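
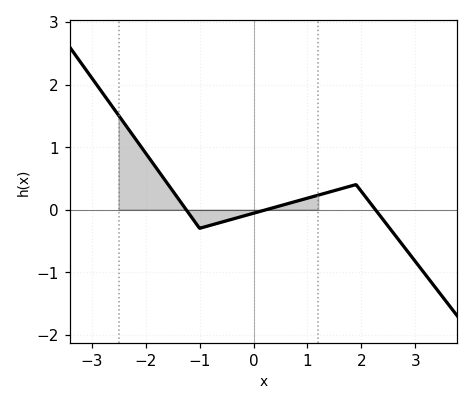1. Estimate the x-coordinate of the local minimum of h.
-1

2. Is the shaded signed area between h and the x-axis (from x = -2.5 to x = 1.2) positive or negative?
positive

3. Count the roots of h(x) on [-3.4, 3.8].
3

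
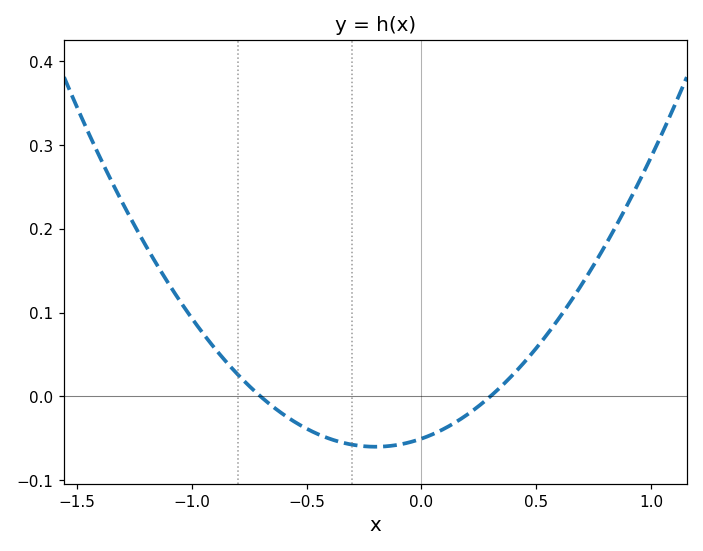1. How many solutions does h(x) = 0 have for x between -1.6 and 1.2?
2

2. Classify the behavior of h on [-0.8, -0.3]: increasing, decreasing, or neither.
decreasing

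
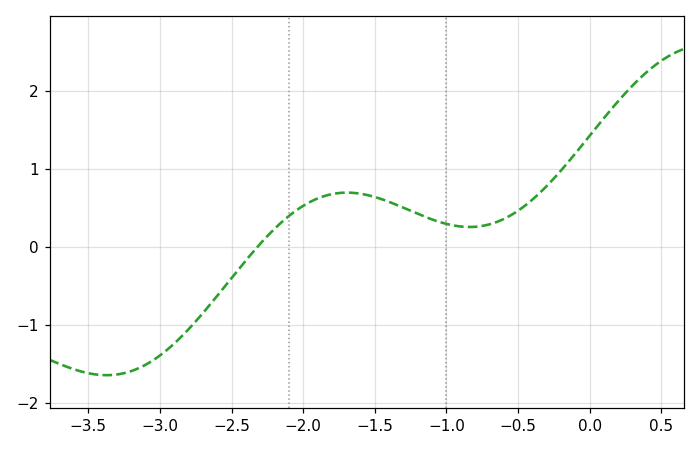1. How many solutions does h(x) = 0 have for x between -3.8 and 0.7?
1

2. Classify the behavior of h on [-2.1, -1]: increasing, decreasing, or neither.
neither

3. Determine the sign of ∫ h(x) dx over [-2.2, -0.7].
positive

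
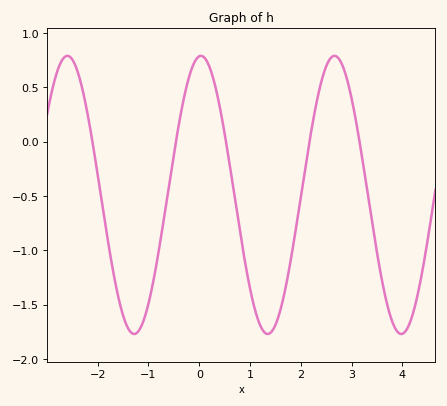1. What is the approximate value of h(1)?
-1.35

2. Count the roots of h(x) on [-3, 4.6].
5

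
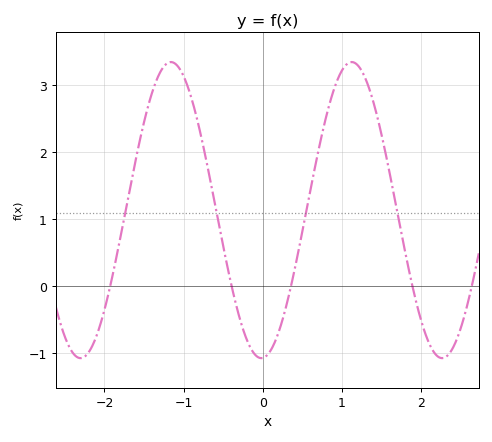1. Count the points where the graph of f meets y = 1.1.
4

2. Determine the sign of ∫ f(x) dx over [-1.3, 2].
positive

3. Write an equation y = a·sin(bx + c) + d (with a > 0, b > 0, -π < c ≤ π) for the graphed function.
y = 2.21sin(2.75x - 1.52) + 1.14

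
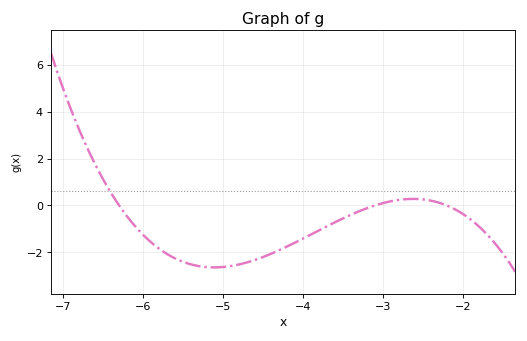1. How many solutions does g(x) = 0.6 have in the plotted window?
1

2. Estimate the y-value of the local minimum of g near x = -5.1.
-2.6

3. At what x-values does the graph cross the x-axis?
-6.3, -3.1, -2.2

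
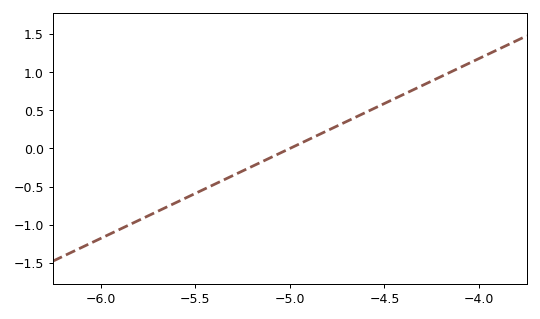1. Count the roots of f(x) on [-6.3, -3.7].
1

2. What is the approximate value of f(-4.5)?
0.59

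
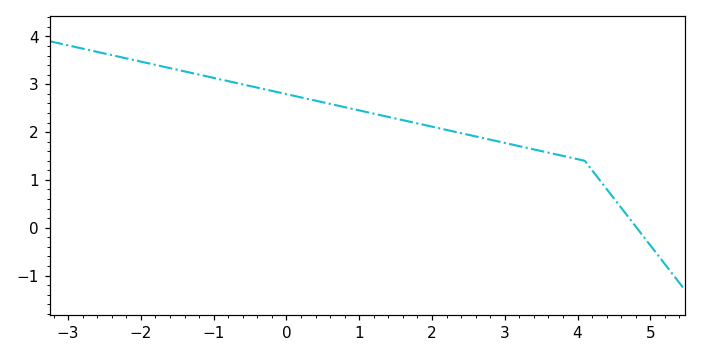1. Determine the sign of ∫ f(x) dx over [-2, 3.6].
positive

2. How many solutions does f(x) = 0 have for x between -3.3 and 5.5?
1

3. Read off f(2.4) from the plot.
1.98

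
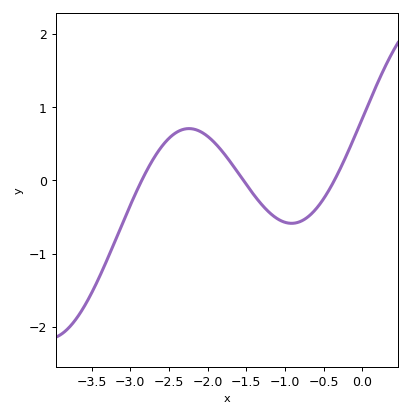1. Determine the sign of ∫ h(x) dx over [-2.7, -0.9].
positive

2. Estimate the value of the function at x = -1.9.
0.503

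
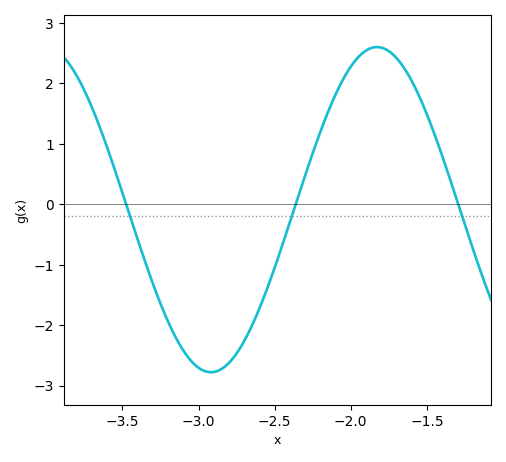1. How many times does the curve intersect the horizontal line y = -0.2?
3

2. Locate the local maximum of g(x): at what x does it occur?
-1.83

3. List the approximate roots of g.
-3.48, -2.36, -1.29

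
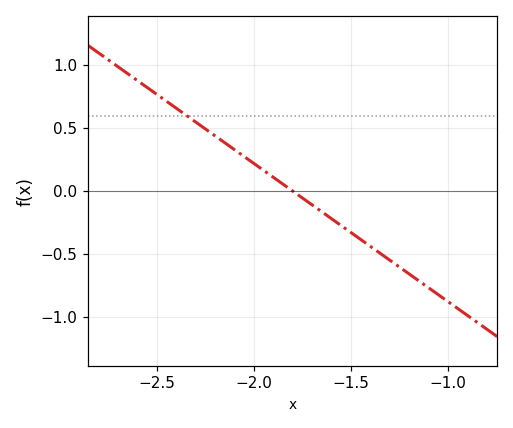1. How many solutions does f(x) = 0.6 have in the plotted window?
1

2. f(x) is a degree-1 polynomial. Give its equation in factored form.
y = -1.1(x + 1.8)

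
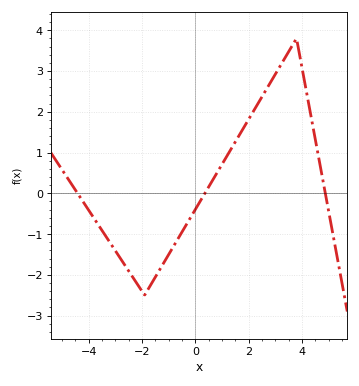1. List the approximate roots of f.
-4.42, 0.362, 4.88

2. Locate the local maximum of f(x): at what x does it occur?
3.8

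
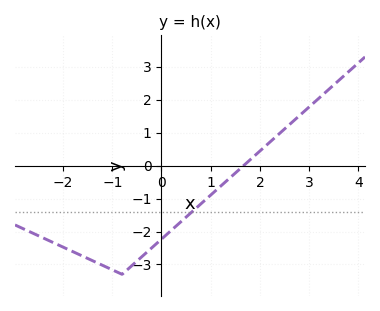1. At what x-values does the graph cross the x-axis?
1.7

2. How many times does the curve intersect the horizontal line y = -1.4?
1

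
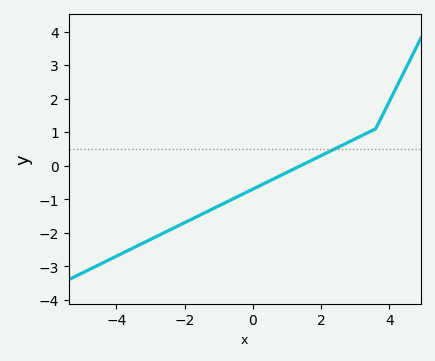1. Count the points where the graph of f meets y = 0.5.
1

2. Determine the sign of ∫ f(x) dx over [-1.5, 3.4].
negative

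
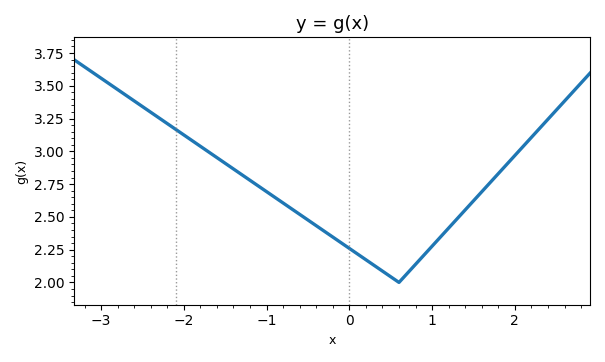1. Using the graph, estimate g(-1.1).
2.74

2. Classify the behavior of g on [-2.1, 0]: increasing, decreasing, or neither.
decreasing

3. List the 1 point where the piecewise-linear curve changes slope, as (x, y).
(0.6, 2)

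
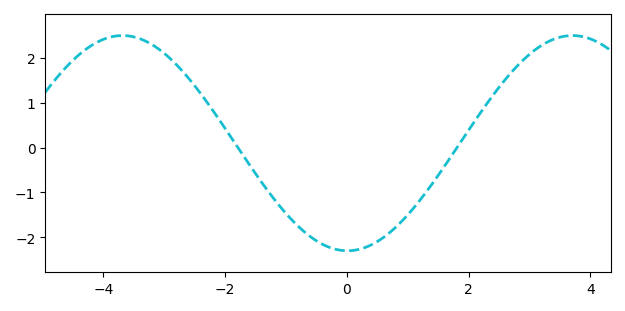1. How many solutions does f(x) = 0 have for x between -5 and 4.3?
2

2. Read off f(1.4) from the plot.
-0.812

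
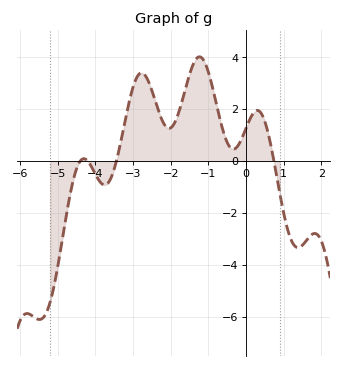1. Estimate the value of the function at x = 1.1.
-2.6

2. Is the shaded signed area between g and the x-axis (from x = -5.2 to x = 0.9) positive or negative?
positive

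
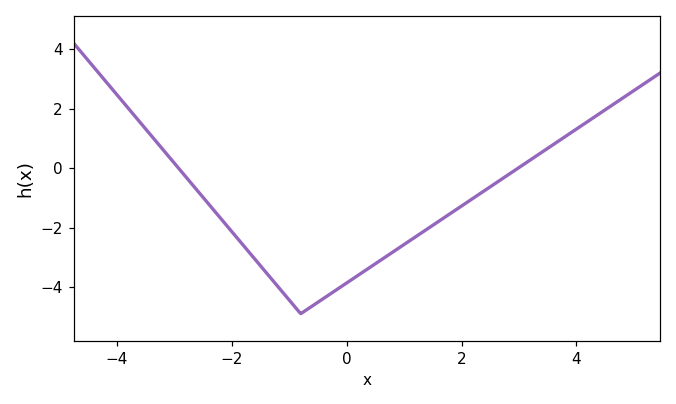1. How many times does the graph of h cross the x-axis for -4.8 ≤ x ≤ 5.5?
2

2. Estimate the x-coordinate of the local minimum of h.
-0.801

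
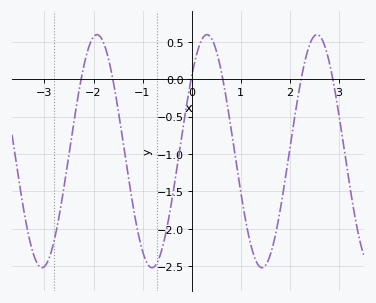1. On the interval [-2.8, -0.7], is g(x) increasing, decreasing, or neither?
neither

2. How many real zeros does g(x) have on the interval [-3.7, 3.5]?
6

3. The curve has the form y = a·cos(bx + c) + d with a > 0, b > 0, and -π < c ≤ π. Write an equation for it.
y = 1.56cos(2.8x - 0.882) - 0.96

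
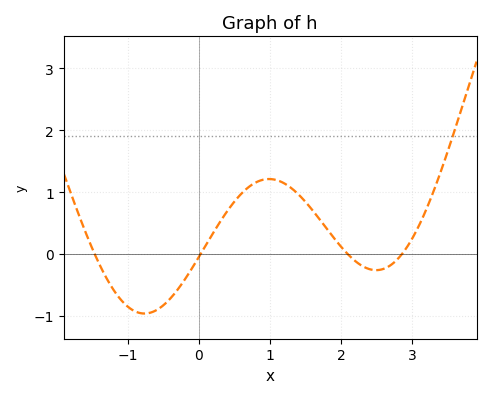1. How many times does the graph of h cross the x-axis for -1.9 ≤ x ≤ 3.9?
4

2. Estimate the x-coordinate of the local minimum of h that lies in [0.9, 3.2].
2.49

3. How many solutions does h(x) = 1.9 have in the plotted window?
1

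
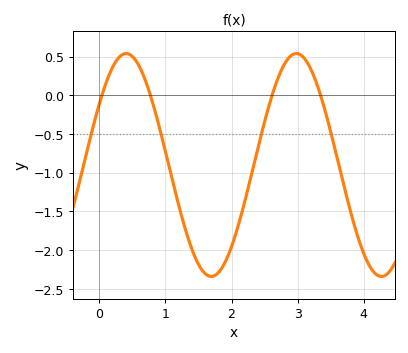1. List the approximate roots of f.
0.038, 0.772, 2.61, 3.35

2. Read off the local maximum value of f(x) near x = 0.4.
0.54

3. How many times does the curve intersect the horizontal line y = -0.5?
4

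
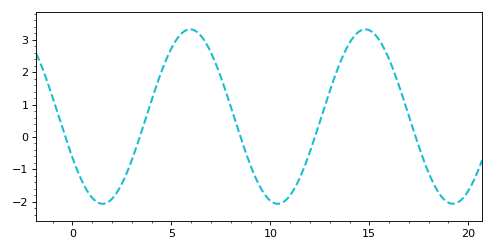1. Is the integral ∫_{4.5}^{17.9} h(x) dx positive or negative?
positive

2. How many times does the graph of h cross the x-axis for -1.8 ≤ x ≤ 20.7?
5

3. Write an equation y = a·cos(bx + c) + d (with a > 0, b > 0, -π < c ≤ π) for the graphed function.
y = 2.69cos(0.71x + 2.1) + 0.63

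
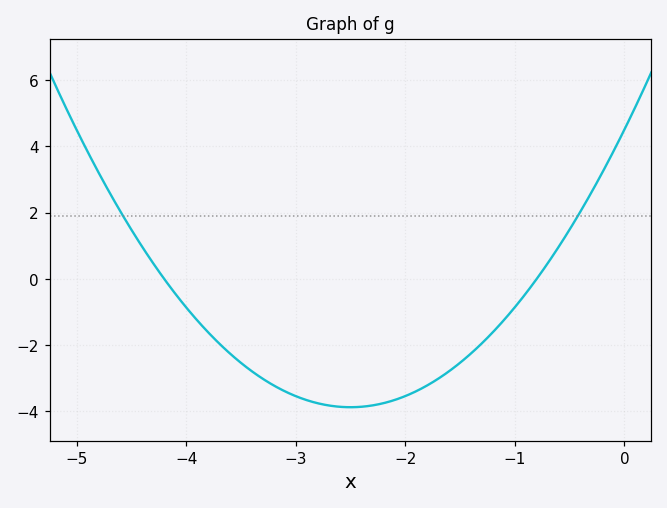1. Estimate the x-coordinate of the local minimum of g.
-2.5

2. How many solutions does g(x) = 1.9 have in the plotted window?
2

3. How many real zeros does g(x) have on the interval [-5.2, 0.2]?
2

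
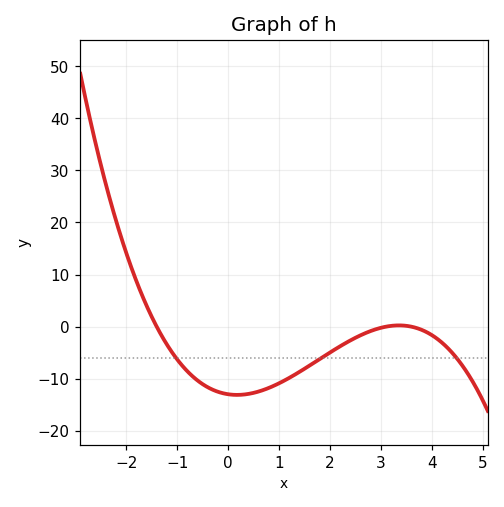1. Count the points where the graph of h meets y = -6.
3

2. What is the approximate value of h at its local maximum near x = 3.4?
0.247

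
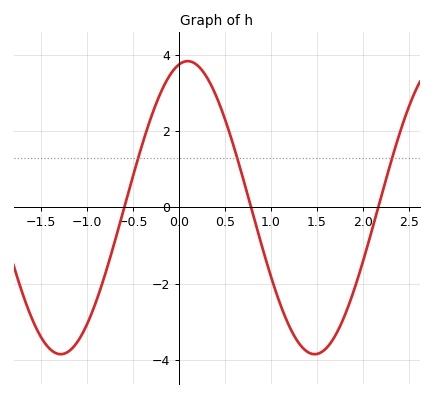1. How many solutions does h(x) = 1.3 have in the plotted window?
3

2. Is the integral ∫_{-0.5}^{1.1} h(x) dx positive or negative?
positive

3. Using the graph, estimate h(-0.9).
-2.4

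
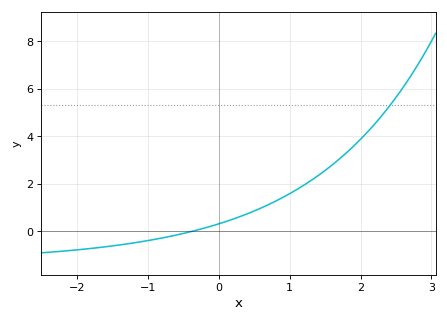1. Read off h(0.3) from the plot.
0.616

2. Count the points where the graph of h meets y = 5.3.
1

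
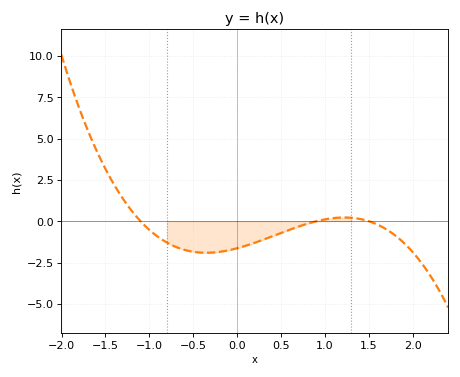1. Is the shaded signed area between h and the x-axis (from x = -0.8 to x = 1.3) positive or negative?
negative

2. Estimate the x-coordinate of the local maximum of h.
1.22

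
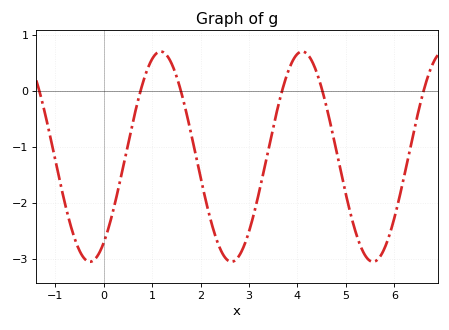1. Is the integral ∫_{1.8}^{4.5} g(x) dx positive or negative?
negative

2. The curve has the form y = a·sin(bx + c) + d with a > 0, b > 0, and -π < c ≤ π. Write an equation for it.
y = 1.88sin(2.15x - 0.96) - 1.17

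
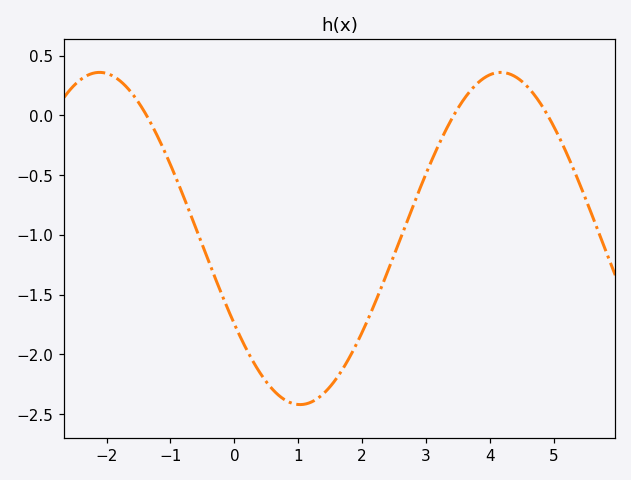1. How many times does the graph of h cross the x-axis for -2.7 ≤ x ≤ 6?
3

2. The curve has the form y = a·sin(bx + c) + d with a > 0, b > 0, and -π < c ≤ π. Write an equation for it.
y = 1.39sin(1x - 2.6) - 1.03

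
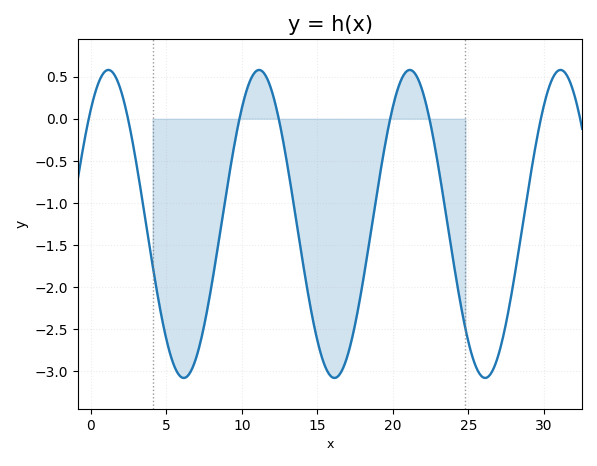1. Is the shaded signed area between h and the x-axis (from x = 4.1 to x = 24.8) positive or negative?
negative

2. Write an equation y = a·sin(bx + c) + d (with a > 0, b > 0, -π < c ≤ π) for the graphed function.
y = 1.83sin(0.63x + 0.83) - 1.25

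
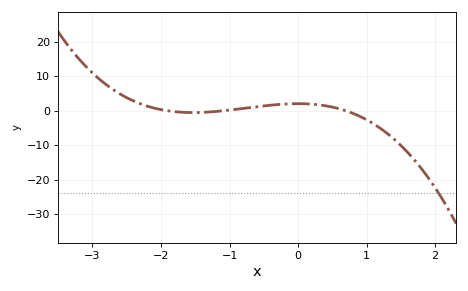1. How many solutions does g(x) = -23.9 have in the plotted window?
1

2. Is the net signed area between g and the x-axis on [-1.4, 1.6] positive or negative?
negative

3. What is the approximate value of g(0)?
2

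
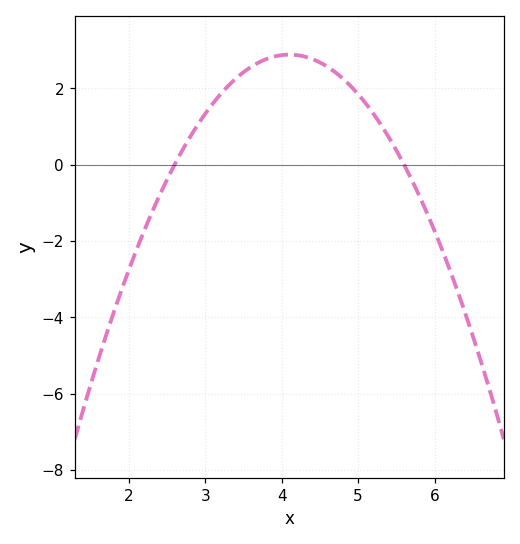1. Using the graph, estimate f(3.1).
1.6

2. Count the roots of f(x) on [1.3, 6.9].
2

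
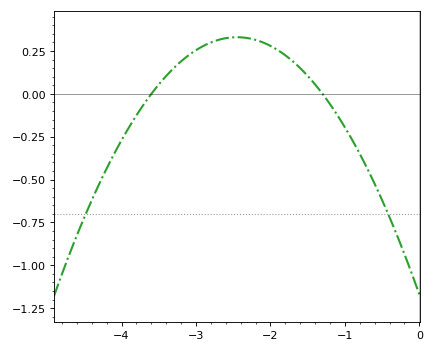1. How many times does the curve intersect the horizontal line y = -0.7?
2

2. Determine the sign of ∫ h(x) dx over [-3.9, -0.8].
positive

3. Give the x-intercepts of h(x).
-3.6, -1.3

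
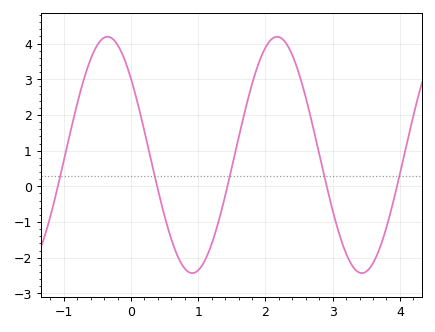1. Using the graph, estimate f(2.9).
0.098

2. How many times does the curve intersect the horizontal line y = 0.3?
5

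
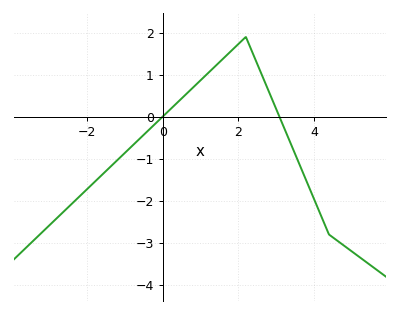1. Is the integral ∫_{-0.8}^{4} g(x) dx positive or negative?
positive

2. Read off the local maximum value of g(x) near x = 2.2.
1.9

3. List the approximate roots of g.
-0.006, 3.09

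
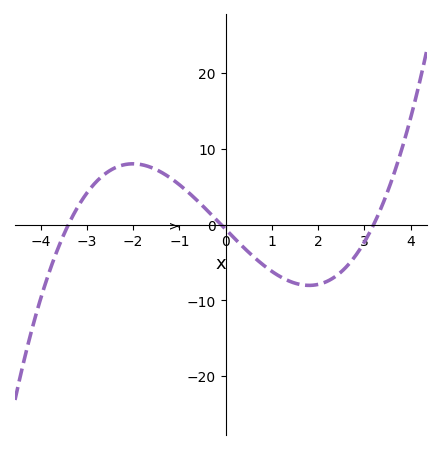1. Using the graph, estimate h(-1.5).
7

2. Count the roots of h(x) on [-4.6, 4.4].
3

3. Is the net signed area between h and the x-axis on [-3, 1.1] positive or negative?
positive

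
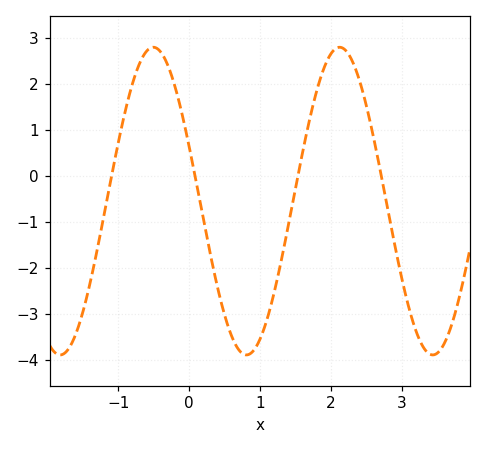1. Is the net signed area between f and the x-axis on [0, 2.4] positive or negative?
negative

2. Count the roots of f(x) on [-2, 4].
4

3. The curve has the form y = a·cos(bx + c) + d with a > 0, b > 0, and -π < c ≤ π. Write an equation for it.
y = 3.34cos(2.39x + 1.21) - 0.55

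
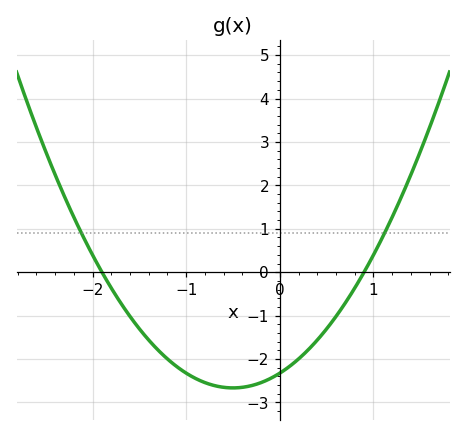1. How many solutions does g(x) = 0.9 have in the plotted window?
2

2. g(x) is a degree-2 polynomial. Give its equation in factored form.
y = 1.36(x + 1.9)(x - 0.9)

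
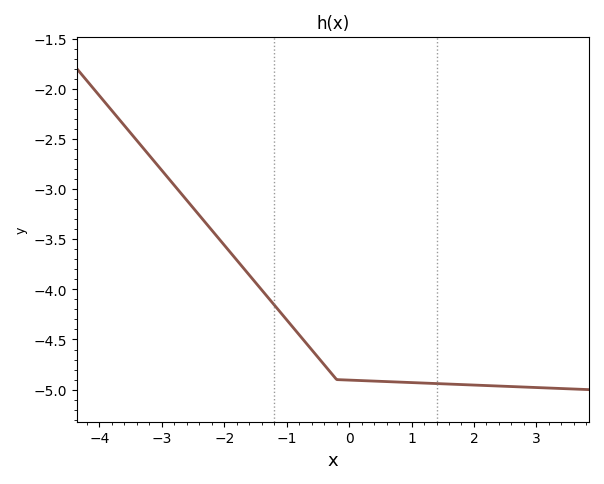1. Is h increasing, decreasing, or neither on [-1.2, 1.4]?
decreasing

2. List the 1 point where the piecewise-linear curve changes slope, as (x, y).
(-0.2, -4.9)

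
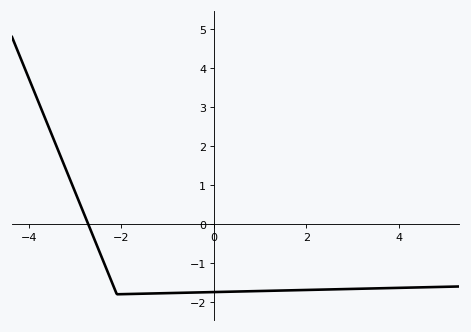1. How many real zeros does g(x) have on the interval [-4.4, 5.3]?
1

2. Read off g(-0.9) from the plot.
-1.77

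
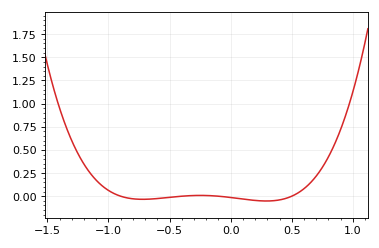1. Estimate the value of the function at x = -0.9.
0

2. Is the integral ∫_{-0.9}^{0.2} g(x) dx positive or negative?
negative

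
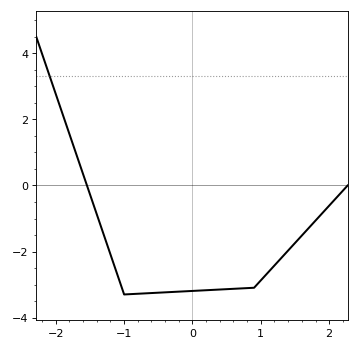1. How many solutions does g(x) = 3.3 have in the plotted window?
1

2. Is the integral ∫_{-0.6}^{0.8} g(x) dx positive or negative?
negative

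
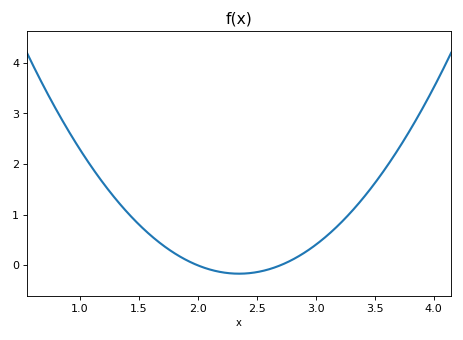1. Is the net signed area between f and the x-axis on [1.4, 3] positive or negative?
positive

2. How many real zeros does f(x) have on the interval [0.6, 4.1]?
2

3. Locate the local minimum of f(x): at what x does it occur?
2.35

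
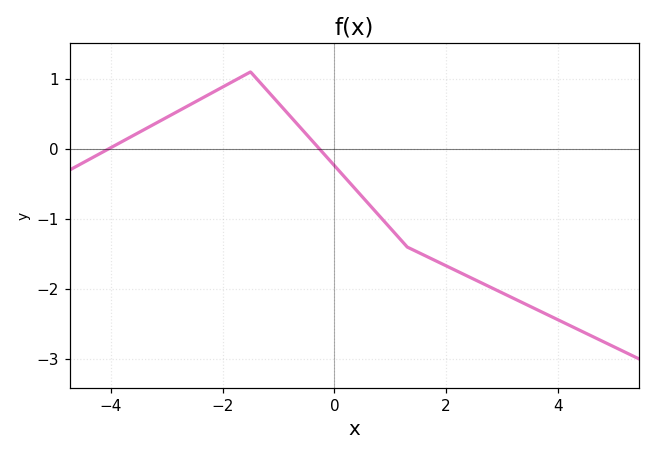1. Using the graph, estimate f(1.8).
-1.6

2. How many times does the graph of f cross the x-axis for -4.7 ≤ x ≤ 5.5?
2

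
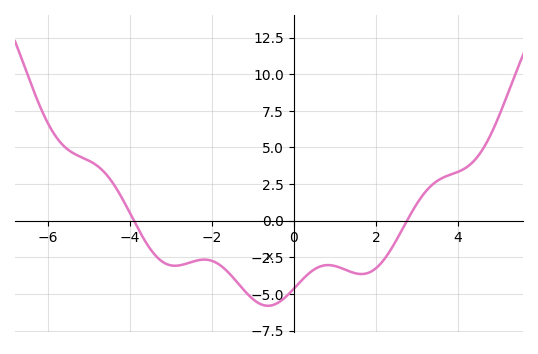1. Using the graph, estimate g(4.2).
3.62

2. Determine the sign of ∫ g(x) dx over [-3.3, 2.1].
negative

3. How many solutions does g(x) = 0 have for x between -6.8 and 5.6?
2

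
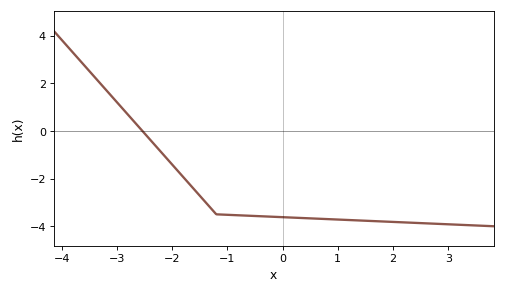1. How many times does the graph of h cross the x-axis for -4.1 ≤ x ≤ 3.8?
1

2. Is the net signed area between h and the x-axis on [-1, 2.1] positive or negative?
negative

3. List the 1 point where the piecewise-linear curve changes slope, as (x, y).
(-1.2, -3.5)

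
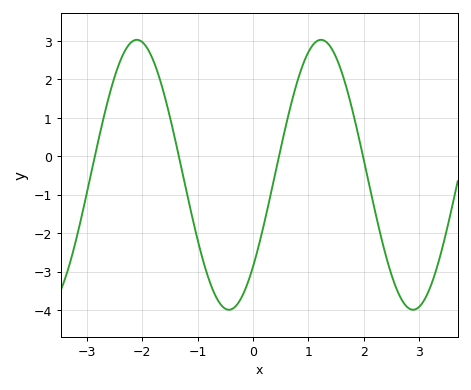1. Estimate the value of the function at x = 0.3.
-1.1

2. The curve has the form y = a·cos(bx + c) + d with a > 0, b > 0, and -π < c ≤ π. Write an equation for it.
y = 3.51cos(1.9x - 2.3) - 0.48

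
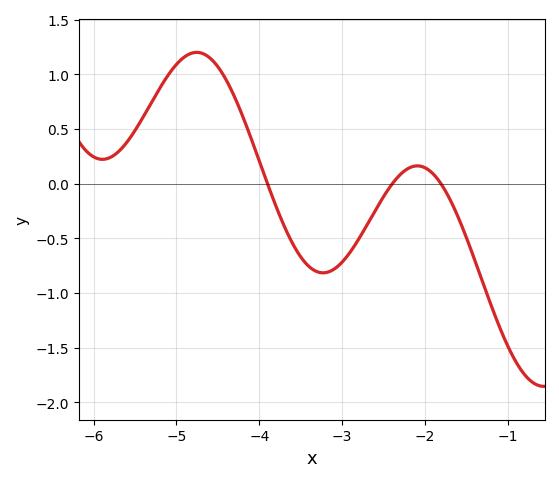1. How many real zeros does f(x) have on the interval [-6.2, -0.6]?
3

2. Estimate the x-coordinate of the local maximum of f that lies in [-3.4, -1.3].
-2.1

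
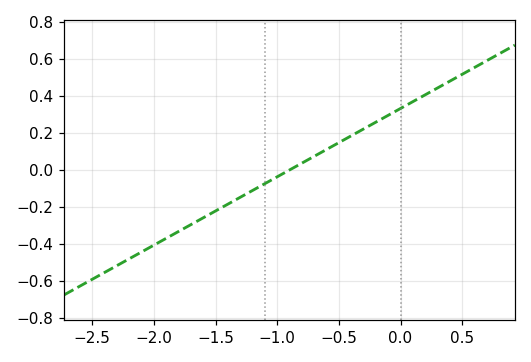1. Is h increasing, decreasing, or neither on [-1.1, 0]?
increasing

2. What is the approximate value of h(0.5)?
0.52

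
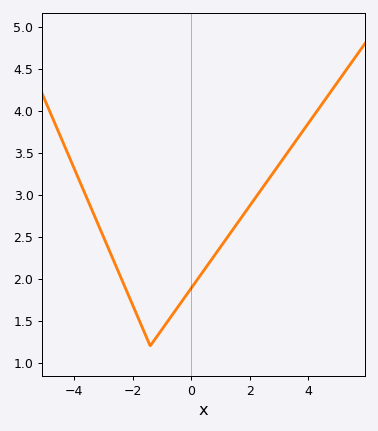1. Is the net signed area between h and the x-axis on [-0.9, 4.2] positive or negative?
positive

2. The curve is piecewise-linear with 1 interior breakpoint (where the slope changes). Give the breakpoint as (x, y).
(-1.4, 1.2)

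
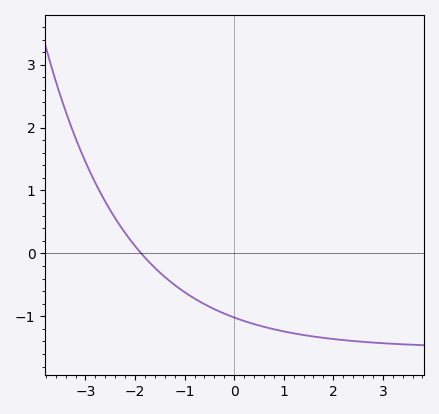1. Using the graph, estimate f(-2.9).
1.28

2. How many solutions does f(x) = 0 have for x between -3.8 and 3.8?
1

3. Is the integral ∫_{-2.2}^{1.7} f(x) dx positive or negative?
negative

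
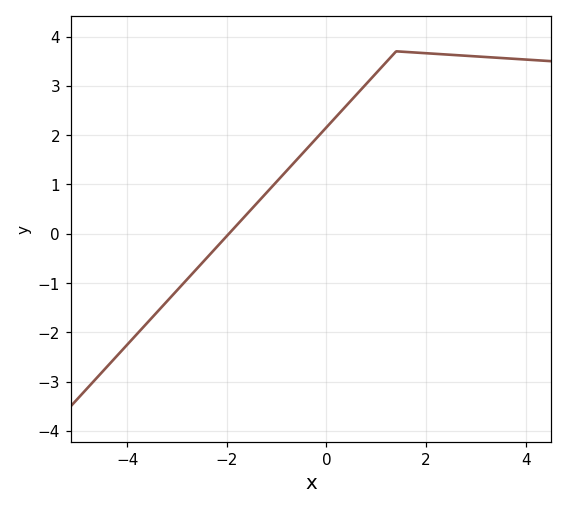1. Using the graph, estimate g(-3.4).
-1.59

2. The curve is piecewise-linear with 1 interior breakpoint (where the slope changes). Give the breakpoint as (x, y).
(1.4, 3.7)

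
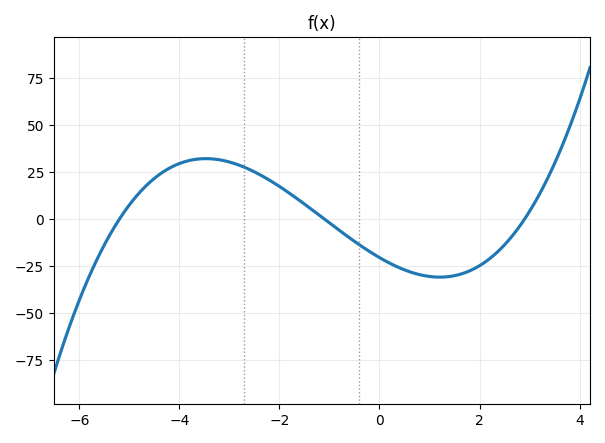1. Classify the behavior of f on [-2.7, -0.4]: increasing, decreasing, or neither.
decreasing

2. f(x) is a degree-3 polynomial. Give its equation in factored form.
y = 1.23(x + 5.2)(x + 1.1)(x - 2.9)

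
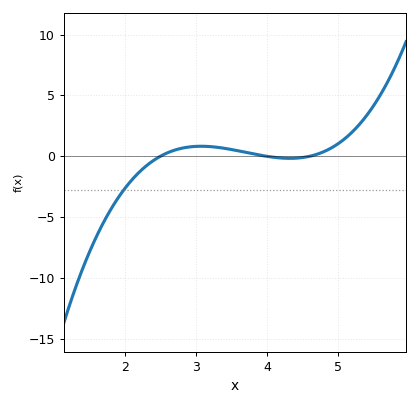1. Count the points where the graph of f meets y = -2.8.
1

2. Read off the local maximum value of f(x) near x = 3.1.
1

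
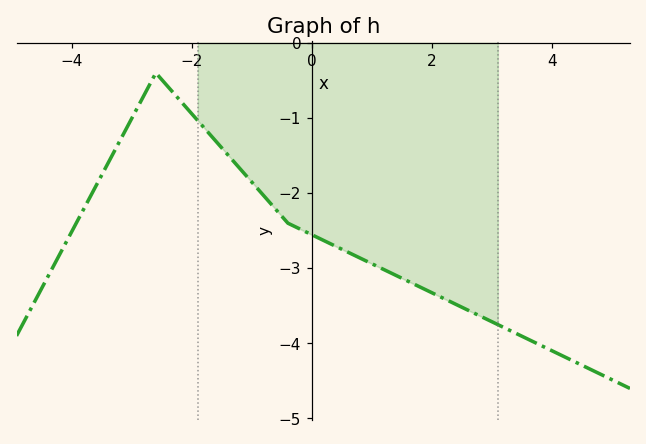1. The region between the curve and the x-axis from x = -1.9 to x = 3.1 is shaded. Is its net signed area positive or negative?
negative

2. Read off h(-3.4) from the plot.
-1.6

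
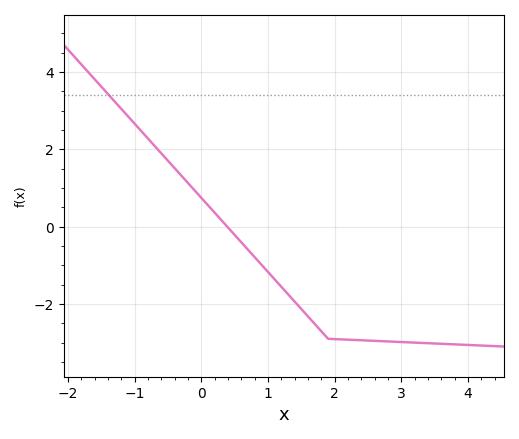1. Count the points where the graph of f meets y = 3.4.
1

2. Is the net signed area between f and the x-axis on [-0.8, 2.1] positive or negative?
negative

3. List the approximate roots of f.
0.387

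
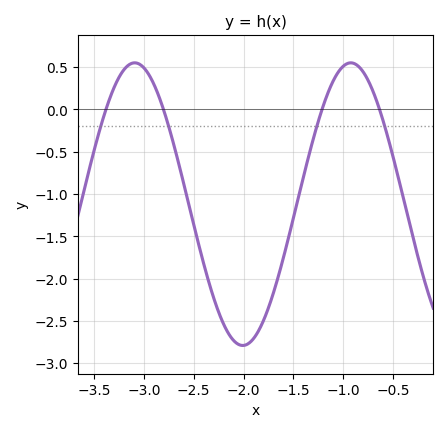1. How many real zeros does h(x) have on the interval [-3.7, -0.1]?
4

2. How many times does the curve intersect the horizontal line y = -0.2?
4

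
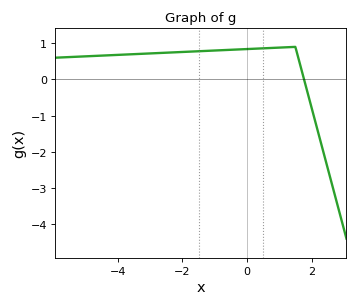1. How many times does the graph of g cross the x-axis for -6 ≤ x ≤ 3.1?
1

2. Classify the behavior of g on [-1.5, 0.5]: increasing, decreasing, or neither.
increasing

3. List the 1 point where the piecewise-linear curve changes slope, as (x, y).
(1.5, 0.9)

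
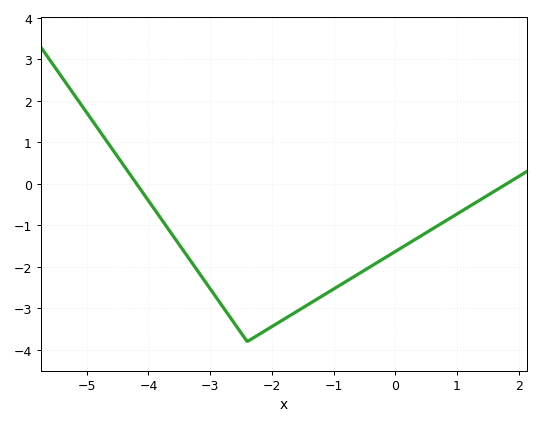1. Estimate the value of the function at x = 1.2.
-0.5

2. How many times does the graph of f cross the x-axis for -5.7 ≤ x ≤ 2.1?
2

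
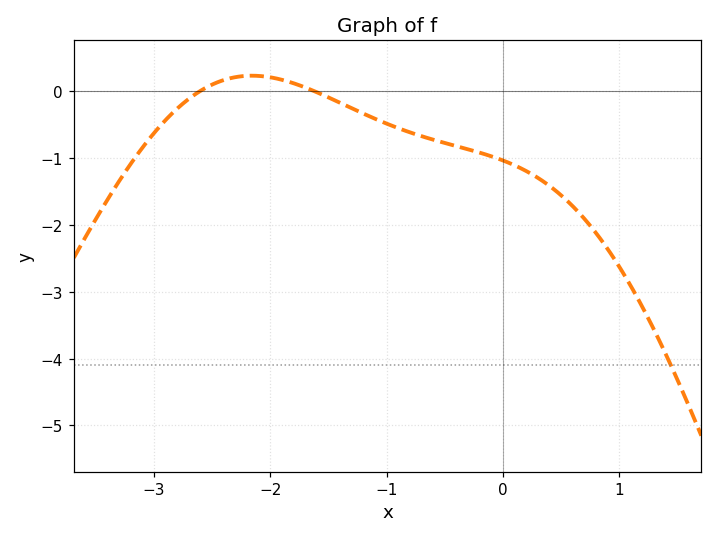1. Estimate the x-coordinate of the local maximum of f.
-2.2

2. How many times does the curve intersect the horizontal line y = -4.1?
1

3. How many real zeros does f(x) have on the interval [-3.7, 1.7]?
2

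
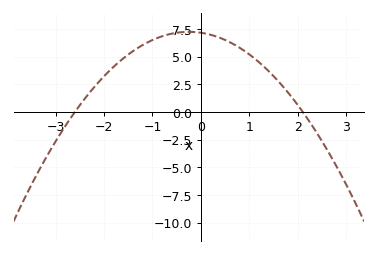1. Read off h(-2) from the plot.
3.2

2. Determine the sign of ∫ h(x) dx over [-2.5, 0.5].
positive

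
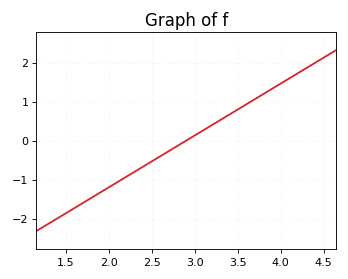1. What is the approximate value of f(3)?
0.1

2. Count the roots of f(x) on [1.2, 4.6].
1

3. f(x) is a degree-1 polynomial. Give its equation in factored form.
y = 1.33(x - 2.9)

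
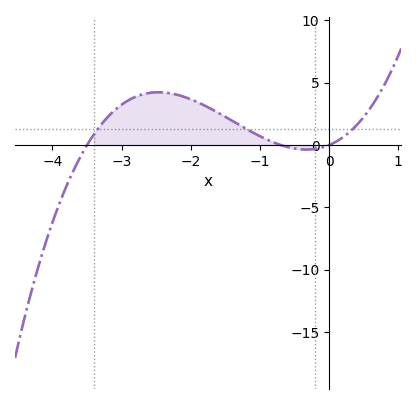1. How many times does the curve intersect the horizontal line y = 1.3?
3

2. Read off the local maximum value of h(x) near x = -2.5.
4.23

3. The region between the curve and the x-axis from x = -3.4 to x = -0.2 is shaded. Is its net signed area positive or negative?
positive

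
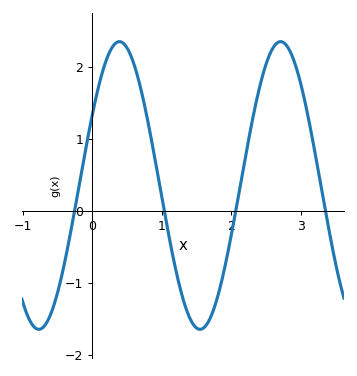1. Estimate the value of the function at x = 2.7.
2.3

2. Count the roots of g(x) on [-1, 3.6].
4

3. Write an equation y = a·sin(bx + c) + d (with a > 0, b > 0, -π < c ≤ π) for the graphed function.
y = 2sin(2.7x + 0.51) + 0.35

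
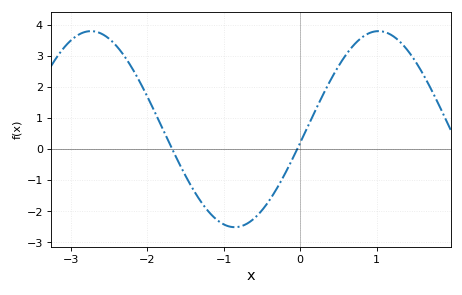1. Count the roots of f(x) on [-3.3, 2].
2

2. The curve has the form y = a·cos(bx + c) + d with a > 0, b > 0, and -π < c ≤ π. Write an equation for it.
y = 3.16cos(1.7x - 1.7) + 0.64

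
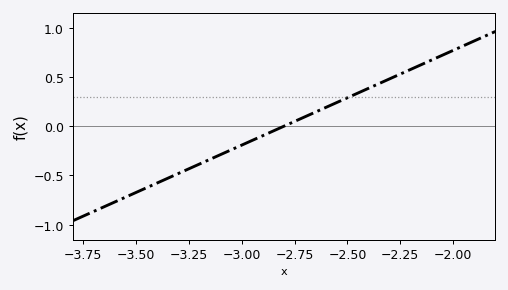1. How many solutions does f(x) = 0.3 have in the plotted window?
1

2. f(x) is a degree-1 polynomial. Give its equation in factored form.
y = 0.96(x + 2.8)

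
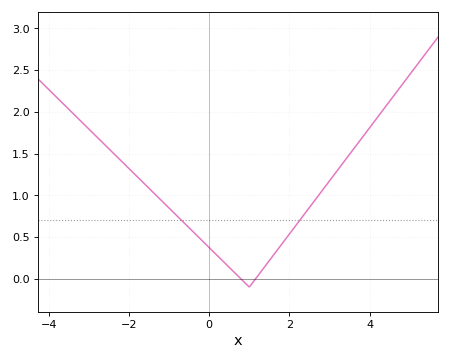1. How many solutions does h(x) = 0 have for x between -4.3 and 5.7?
2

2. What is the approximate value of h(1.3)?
0.1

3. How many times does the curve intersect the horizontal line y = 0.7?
2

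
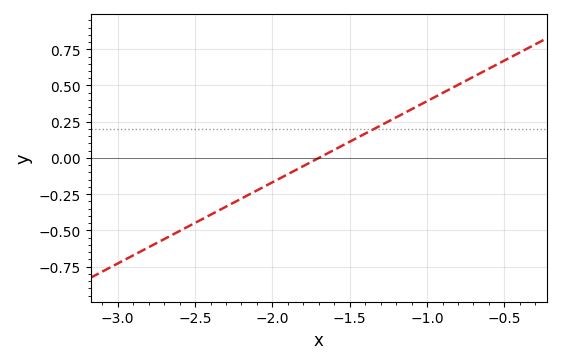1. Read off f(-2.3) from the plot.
-0.336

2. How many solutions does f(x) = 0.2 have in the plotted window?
1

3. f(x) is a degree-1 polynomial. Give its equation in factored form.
y = 0.56(x + 1.7)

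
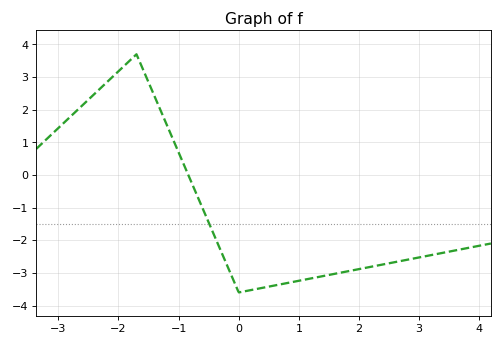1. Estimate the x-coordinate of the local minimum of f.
0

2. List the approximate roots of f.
-0.8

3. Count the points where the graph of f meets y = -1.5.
1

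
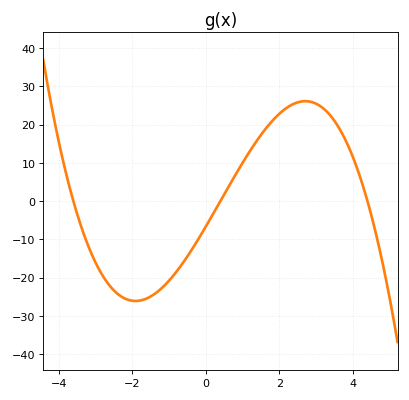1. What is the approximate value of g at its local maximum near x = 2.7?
26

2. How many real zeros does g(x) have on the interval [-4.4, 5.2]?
3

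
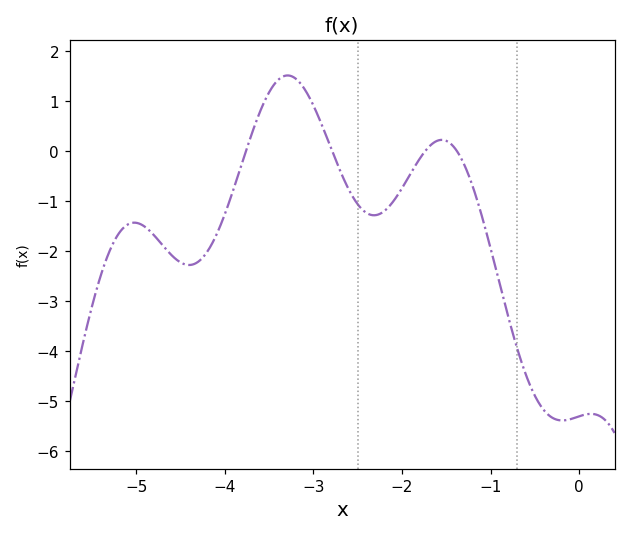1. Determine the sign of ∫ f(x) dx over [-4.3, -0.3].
negative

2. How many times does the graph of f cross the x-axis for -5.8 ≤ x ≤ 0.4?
4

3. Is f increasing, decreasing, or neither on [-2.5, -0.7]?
neither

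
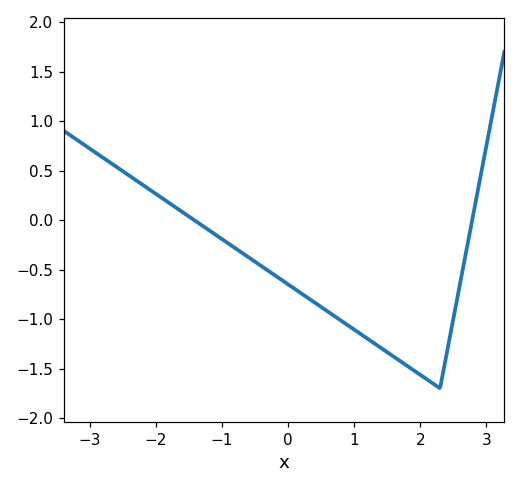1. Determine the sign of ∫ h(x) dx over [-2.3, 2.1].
negative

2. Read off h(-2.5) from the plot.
0.5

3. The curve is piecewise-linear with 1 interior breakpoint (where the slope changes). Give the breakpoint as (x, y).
(2.3, -1.7)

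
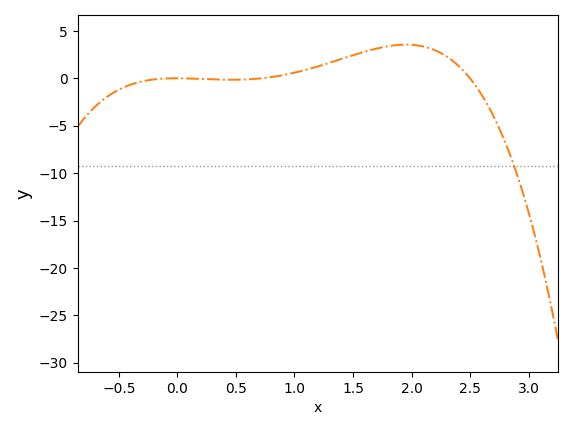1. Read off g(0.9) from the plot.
0.351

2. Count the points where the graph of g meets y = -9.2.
1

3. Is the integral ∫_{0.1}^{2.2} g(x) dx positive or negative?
positive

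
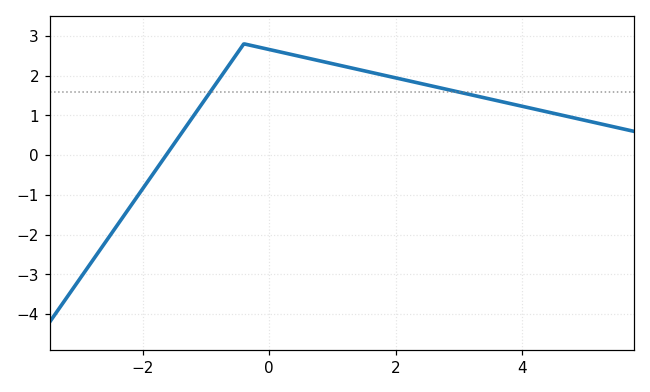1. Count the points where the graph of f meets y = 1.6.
2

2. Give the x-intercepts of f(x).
-1.63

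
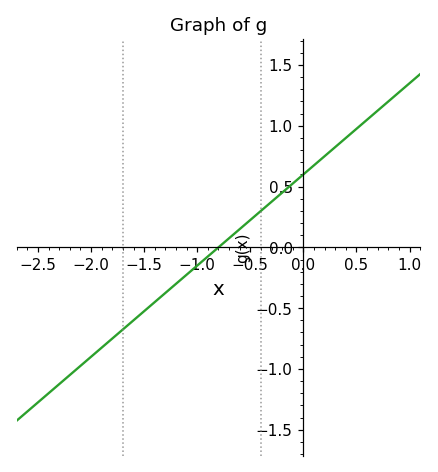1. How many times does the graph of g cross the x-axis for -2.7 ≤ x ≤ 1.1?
1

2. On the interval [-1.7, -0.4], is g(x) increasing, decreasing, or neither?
increasing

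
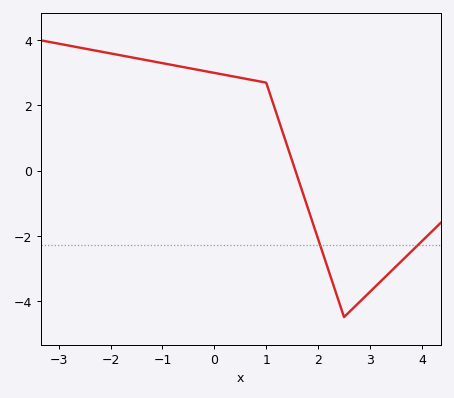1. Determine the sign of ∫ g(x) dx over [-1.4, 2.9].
positive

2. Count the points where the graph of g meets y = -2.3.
2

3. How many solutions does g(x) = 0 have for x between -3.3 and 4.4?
1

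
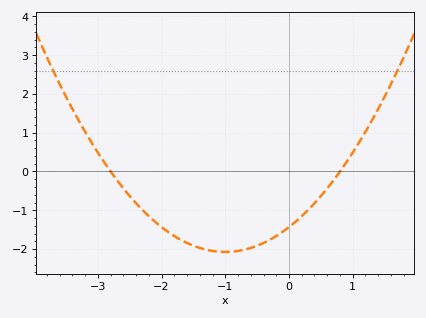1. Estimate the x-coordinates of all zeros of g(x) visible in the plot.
-2.8, 0.8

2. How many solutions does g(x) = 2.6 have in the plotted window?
2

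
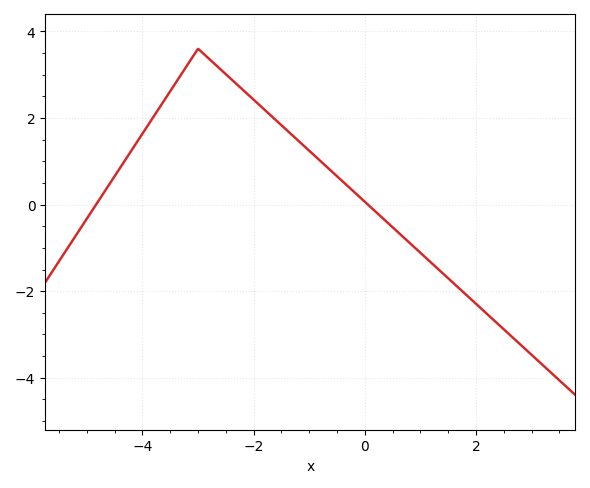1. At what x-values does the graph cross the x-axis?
-4.83, 0.055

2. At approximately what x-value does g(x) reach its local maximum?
-3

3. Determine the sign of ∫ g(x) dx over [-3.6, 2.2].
positive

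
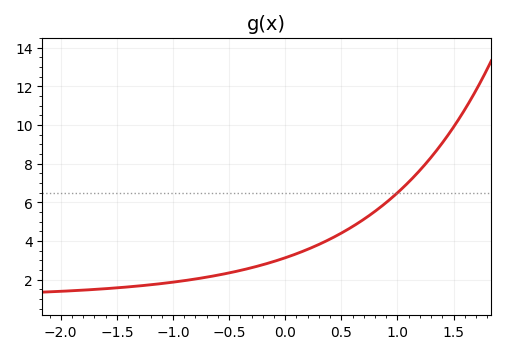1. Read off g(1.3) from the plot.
8.4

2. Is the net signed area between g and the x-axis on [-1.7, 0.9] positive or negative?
positive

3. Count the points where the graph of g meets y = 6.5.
1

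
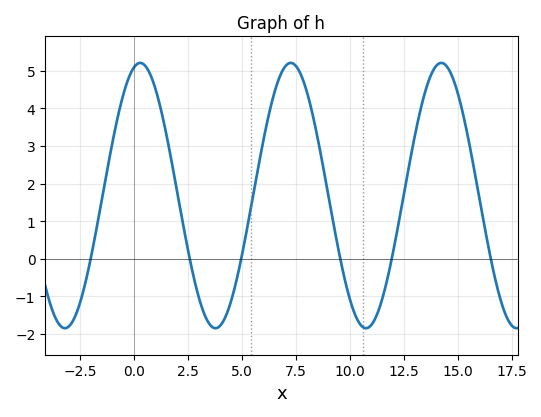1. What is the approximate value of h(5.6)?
1.96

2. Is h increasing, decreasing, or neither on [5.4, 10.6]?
neither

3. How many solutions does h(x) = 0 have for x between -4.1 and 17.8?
6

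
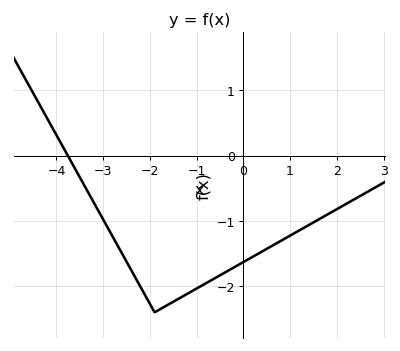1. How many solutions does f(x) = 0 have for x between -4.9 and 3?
1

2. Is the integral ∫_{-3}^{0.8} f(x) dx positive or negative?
negative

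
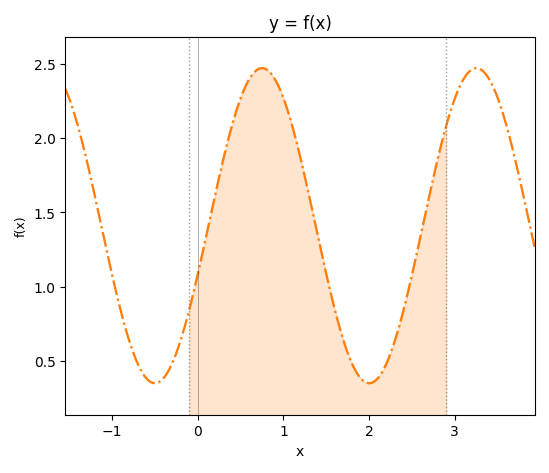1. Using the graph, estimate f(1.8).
0.483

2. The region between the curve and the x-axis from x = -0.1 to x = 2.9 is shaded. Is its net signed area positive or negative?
positive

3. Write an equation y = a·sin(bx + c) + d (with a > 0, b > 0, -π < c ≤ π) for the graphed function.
y = 1.06sin(2.51x - 0.312) + 1.41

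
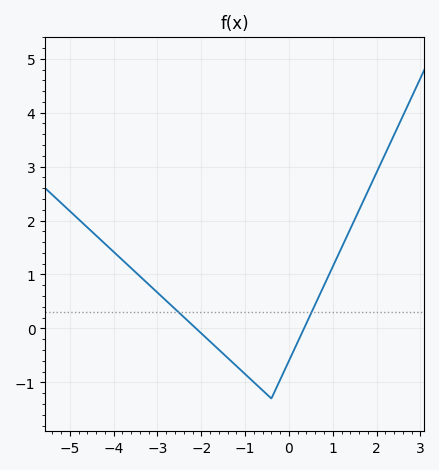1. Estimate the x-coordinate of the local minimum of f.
-0.399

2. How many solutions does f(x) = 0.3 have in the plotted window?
2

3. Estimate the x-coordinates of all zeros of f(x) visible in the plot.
-2.12, 0.344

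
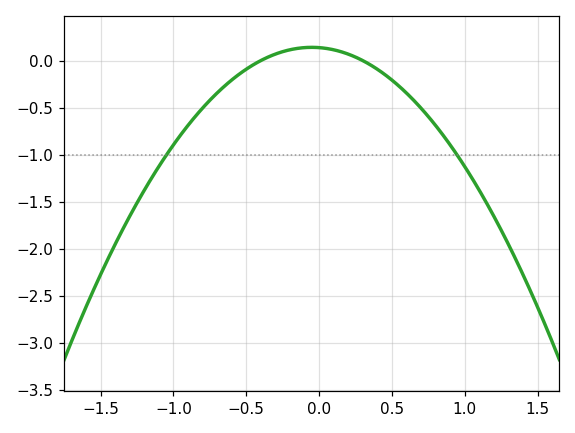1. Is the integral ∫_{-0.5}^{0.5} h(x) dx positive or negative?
positive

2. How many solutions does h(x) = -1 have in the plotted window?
2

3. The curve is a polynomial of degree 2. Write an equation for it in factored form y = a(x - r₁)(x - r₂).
y = -1.15(x + 0.4)(x - 0.3)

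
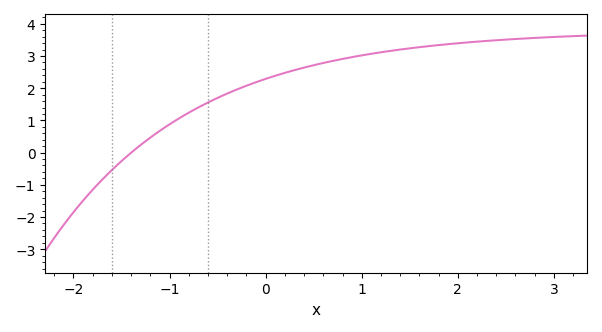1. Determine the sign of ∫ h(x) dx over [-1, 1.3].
positive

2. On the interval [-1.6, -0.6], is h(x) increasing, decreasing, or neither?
increasing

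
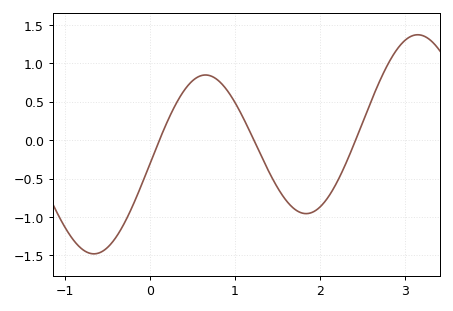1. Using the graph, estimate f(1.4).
-0.4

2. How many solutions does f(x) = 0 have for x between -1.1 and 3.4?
3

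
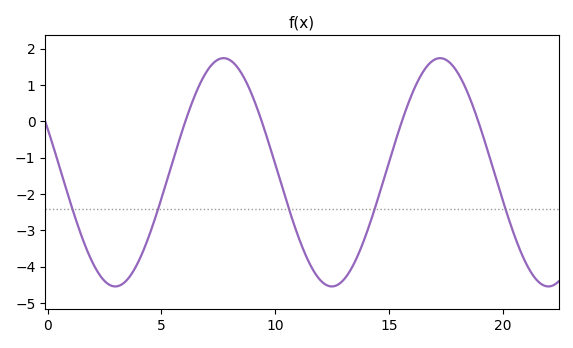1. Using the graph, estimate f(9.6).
-0.364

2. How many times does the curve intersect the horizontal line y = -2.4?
5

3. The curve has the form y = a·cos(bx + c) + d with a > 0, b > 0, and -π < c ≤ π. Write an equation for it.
y = 3.14cos(0.66x + 1.18) - 1.4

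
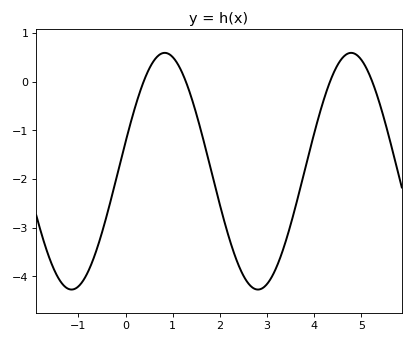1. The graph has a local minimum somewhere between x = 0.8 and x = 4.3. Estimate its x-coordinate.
2.81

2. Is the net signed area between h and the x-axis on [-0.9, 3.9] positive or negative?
negative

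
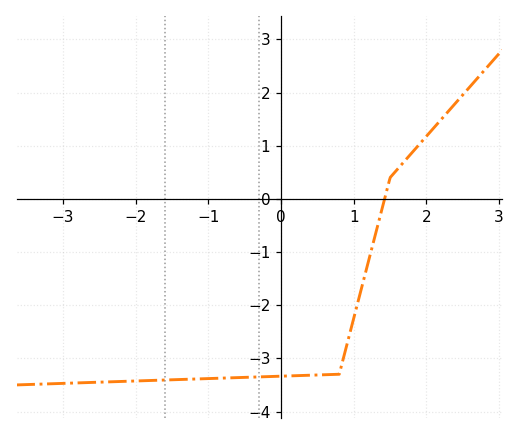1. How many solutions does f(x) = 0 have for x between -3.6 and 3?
1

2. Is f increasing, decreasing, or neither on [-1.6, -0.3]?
increasing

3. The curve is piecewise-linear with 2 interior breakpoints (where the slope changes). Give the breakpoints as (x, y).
(0.8, -3.3); (1.5, 0.4)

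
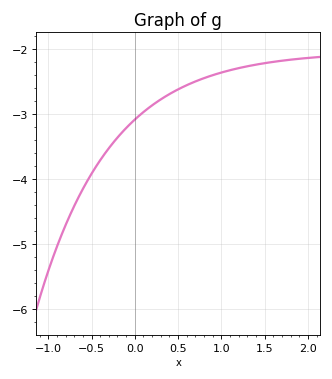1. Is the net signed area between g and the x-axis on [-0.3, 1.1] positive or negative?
negative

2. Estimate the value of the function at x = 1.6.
-2.2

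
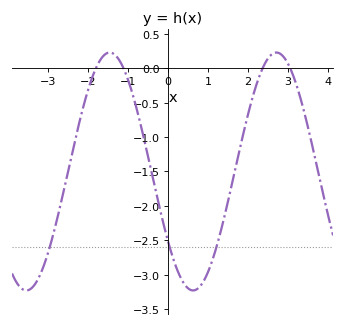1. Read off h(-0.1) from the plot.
-2.3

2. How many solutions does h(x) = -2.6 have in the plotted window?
3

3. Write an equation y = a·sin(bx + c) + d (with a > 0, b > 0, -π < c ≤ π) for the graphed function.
y = 1.73sin(1.5x - 2.5) - 1.5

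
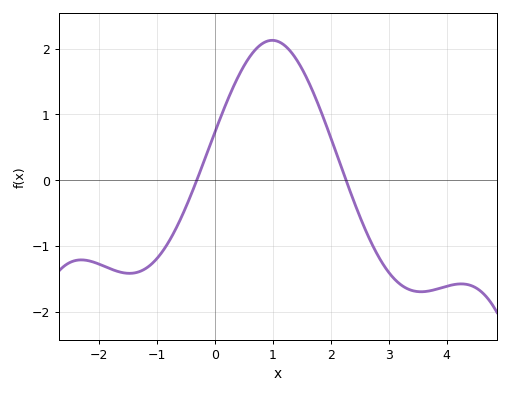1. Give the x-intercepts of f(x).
-0.4, 2.2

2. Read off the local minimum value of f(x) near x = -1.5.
-1.4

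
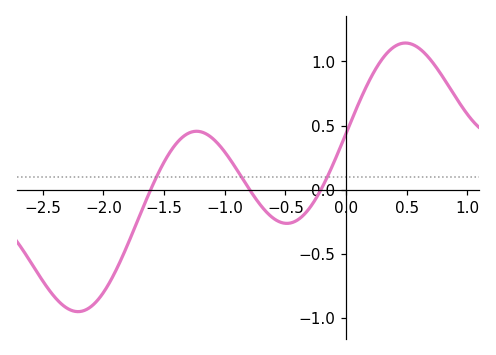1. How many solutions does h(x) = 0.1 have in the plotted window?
3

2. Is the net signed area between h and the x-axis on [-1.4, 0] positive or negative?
positive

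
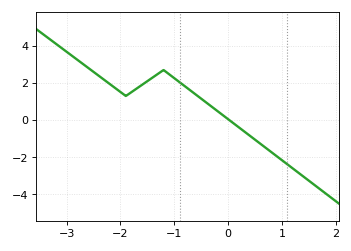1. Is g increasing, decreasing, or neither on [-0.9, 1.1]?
decreasing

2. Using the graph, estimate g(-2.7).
3.03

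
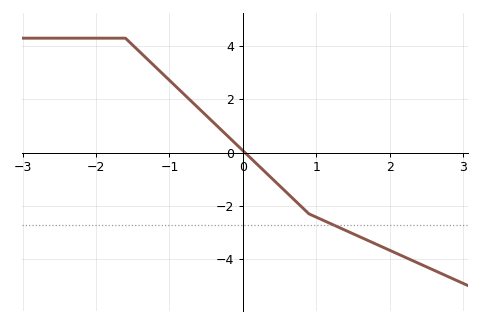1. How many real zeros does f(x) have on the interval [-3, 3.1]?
1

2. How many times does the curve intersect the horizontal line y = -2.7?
1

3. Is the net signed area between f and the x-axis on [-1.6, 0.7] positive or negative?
positive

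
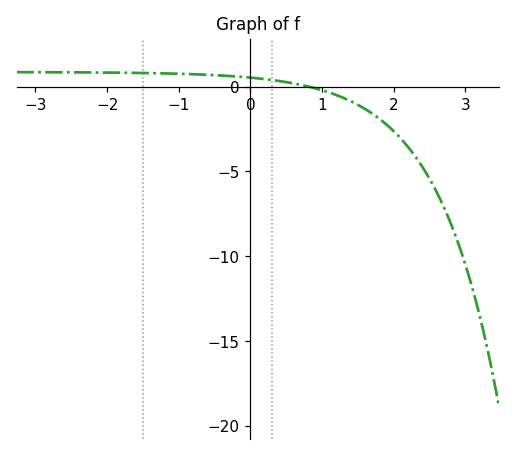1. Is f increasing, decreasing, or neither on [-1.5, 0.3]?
decreasing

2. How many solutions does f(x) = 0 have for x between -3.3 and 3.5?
1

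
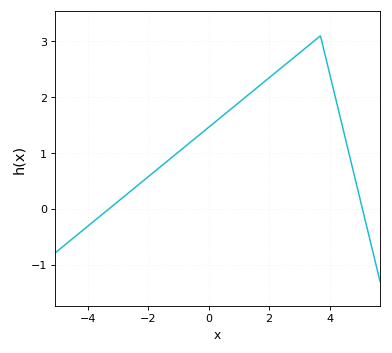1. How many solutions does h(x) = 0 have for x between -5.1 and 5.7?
2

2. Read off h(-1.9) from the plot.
0.617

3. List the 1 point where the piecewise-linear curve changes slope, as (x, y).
(3.7, 3.1)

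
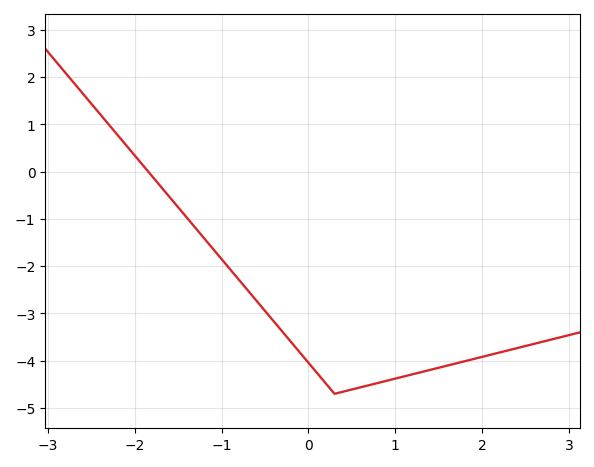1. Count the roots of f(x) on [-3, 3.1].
1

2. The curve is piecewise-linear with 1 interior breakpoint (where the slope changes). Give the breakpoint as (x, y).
(0.3, -4.7)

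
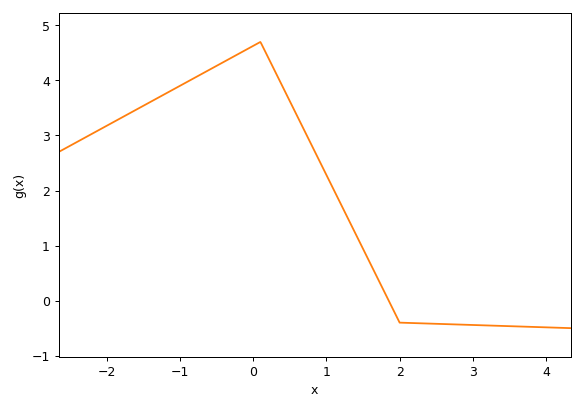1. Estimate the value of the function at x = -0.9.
3.97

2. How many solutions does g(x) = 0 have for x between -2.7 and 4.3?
1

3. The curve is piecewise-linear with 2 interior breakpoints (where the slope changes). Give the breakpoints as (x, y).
(0.1, 4.7); (2, -0.4)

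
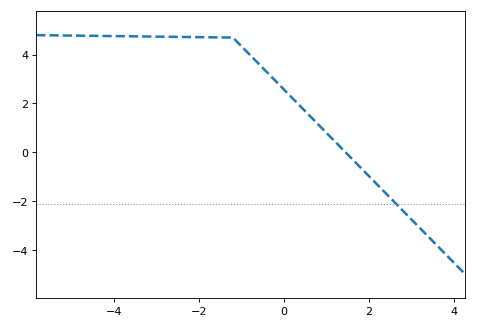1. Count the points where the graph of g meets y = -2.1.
1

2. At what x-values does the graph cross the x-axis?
1.45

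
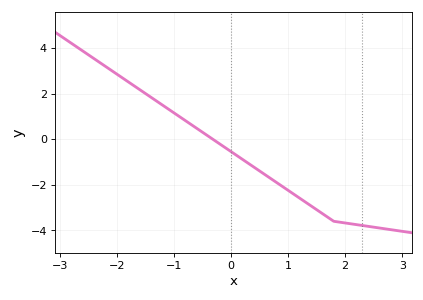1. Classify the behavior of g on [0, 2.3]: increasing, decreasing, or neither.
decreasing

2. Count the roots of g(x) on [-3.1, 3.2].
1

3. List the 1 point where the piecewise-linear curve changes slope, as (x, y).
(1.8, -3.6)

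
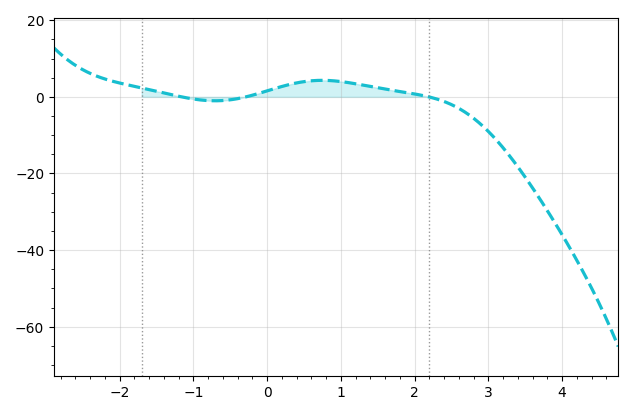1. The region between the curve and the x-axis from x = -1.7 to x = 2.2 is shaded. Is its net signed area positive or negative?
positive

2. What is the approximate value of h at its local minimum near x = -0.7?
-2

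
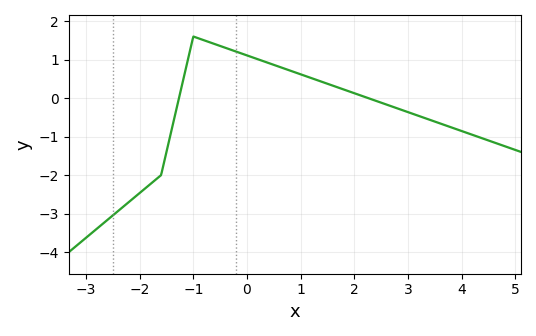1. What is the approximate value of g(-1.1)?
1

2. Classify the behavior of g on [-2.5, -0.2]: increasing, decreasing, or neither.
neither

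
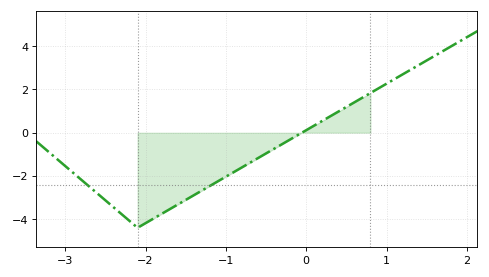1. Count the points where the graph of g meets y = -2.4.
2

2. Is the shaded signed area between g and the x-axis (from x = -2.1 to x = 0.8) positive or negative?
negative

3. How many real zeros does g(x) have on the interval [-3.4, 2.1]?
1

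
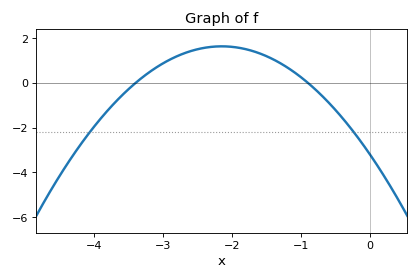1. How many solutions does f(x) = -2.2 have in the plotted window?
2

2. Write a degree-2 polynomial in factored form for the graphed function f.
y = -1.05(x + 3.4)(x + 0.9)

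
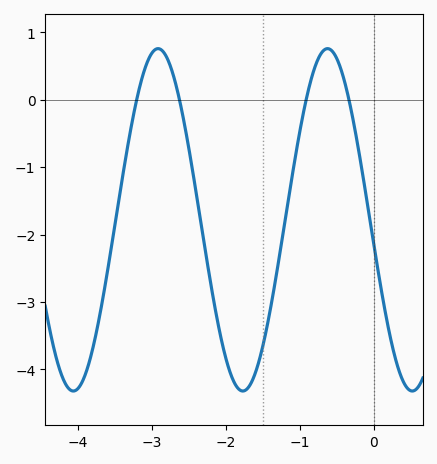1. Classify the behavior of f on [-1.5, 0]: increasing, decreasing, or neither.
neither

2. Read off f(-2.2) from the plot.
-2.76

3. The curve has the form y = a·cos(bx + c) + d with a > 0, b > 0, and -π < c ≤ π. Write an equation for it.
y = 2.54cos(2.74x + 1.71) - 1.78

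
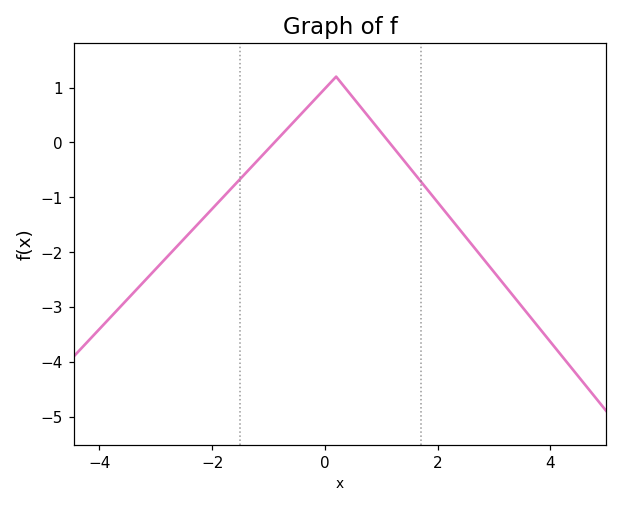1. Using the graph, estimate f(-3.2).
-2.53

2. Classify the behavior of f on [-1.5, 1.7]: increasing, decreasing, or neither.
neither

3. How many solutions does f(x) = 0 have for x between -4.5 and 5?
2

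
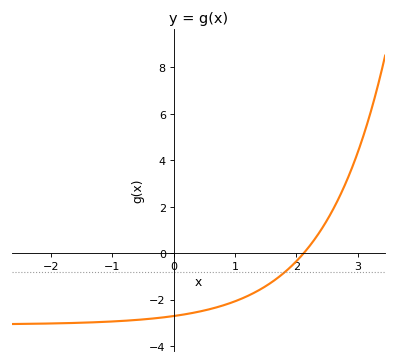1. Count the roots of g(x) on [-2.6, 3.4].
1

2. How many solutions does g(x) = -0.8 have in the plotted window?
1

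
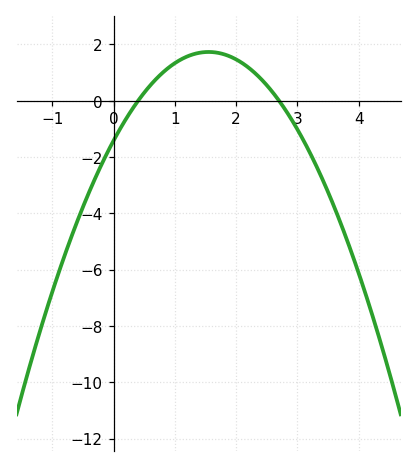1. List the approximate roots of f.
0.4, 2.7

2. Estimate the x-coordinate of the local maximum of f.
1.55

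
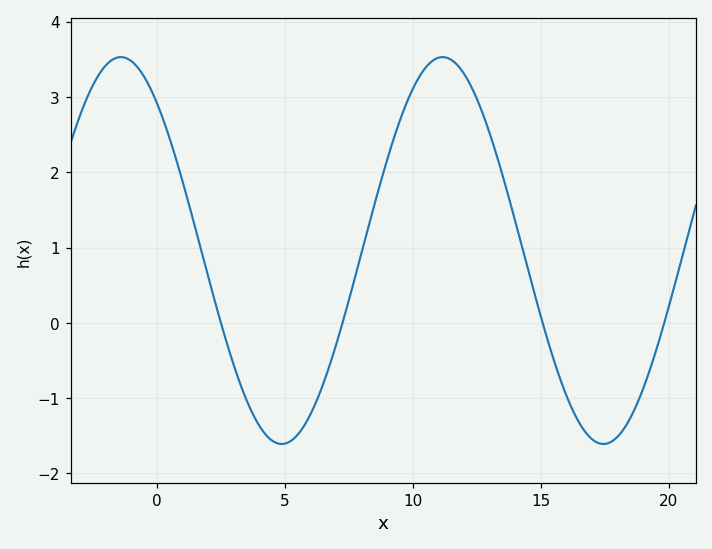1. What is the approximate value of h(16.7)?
-1.4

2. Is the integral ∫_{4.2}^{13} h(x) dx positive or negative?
positive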